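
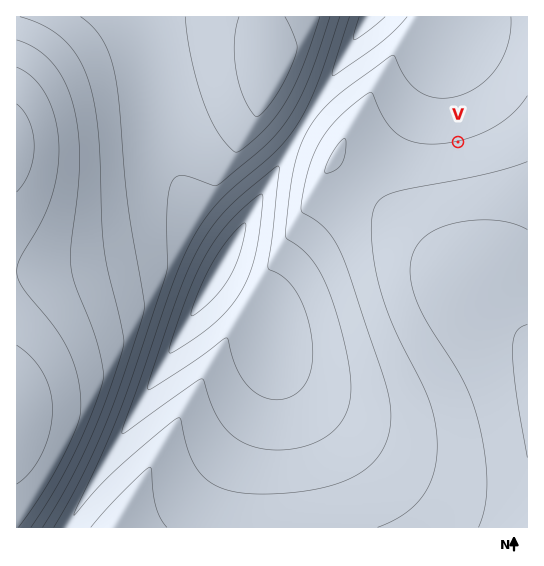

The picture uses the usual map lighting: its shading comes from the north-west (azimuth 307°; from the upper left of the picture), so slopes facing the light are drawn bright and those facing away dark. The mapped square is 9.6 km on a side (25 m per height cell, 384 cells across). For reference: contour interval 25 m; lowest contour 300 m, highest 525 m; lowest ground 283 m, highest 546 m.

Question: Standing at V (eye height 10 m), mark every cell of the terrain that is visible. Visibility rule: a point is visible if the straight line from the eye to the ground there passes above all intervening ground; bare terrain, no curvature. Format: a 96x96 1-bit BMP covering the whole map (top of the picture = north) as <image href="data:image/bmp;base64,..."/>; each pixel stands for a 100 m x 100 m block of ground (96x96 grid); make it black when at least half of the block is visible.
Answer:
<image width="96" height="96" href="data:image/bmp;base64,Qk2+BAAAAAAAAD4AAAAoAAAAYAAAAGAAAAABAAEAAAAAAIAEAAATCwAAEwsAAAIAAAAAAAAA////AAAAAAAAAAAAAAAAAAAAAAAAAAAAAAAAAAAAAAAAAAAAAAAAAAAAAAAAAAAAAAAAAAAAAAAAAAAAAAAAAAAAAAAAAAAAAAAAAAAAAAAAAAAAAAAAAAAAAAAAAAAAAAAAAAAAAAAIAAAAAAAAAAAAAAAMAAAAAAAAAAAAAAAOAAAAAAAAAAAAAAAeAAAAAAAAAAAAAAAfAAAAAAAAAAAAAAAfgAAAAAAAAAAAAAA/gAAAAAAAAAAAAAA/wAAAAAAAAAAAAAA/4AAAAAAAAAAAAAB/4AAAAAAAAAAAAAB/8AAAAAAAAAAAAAD/8AAAAAAAAAAAAAD/+AAAAAAAAAAAAAD//AAAAAAAAAAAAAD//AAAAAAAAAAAAAD//gAAAAAAAAAAAAD//gAAAAAAAAAAAAD//gAAAAAAAAAAAAD//wAAAAAAAAAAAAD//wAAAAAAAAAAAAD//4AAAAAAAAAAAAD//4AAAAAAAAAAAAD//4AAAAAAAAAAAAD//4AAAAAAAAAAAAD//8AAAAAAAAAAAAD//8AAAAAAAAAAAAD//8AAAAAAAAAAAAD//8AAAAAAAAAAAAD//8AAAAAAAAAAAAD//8AAAAAAAAAAAAD//8AAAAAAAAAAAAD//8AAAAAAAAAAAAD//8AAAAAAAAAAAAD//8AAAAAAAAAAAAD//8AAAAAAAAAAAAD//8AAAAAAAAAAAAD//8AAAAAAAAAAAAD//8AAAAAAAAAAAAD//8AAAAAAAAAAAAD//8AAAAAAAAAAAAD//8AAAAAAAAAAAAD//4AAAAAAAAAAAAD//4AAAAAAAAAAAAD//4AAAAAAAAAAAAD//4AAAAAAAAAAAAD//4AAAAAAAAAAAAD//wAAAAAAAAAAAAD//wAAAAAAAAAAAAD//wAAAAAAAAAAAAD//gAAAAAAAAAB/AD//gAAAAAAAAAD/wD//gAAAAAAAAAP/4D//AAAAAAAAAAf/8D//AAAAAAAAAA//+D//AAAAAAAAAB///D//AAAAAAAAAH///D//AAAAAAAAAf///j//AAAAAAAAD////z//AAAAAAAA////////AAAAAAAD////////AAAAAAAH////////AAAAAAAD////////AAAAAAAD////////AAAAAAAB////////AAAAAAAB////////AAAAAAAA////////AAAAAgAA///////+AAAAAwAAf//////+AAAAAcAAf//////8AAAAAeAAP//////4AAAAAPAAH//////wAAAAAPgAH//////gAAAAAHwAD//////AAAAAAHwAD/////+AAAAAAD4AB/////4AAAAAAD8AB/////gAAAAAAB+AA////8AAAAAAAB+AAf///8AAAAAAAA/AAf///8AAAAAAAA/gAP///8AAAAAAAA/gAP///8AAAAAAAA/wAH///8AAAAAAAA/4AD///8AAAAAAAA/4AD///8AAAAAAAA/8AB///8AAAAAAAA/8AB///8AAAAAAAA/+AA///8AAAAAAAA/+AAf//8="/>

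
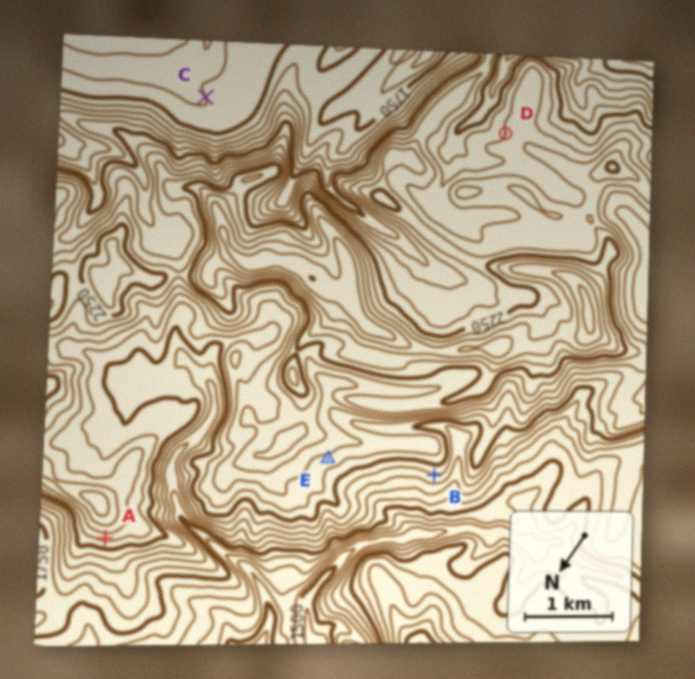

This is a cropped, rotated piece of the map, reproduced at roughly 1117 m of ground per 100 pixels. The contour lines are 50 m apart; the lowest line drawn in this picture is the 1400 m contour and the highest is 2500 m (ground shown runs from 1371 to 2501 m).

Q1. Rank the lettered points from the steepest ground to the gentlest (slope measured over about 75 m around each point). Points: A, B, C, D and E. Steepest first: A B E D C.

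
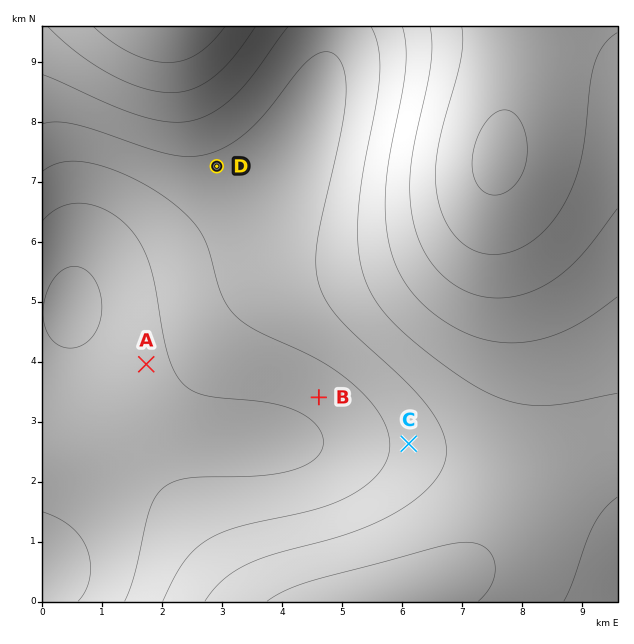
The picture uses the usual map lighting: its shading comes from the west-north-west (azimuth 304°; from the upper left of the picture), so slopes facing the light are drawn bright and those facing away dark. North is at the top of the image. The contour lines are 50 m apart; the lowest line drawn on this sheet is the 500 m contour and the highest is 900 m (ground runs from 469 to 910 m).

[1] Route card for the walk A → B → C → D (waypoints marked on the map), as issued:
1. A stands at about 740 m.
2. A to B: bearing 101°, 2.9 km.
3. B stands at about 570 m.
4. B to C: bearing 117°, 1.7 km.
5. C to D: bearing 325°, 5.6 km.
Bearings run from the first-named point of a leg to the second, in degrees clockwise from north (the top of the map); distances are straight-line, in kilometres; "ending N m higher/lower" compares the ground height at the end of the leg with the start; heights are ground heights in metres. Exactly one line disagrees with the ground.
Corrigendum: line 1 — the height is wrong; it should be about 540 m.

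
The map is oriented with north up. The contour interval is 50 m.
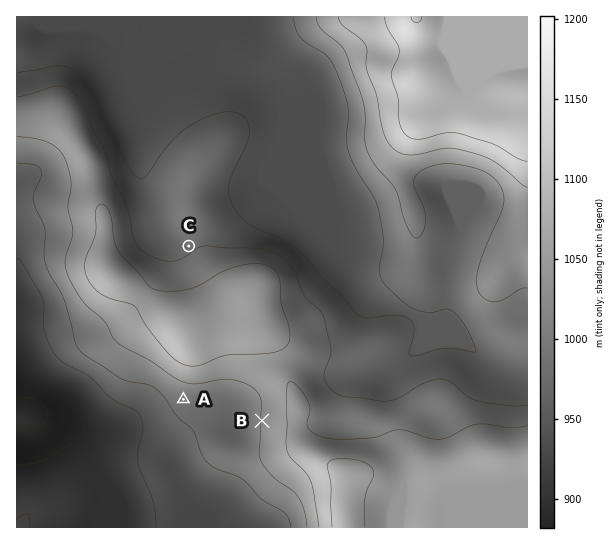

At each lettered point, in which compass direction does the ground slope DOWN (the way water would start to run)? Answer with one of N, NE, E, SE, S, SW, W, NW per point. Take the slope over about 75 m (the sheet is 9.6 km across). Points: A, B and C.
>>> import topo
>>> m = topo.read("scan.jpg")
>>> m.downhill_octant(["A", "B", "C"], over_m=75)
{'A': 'SW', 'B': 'W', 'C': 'NW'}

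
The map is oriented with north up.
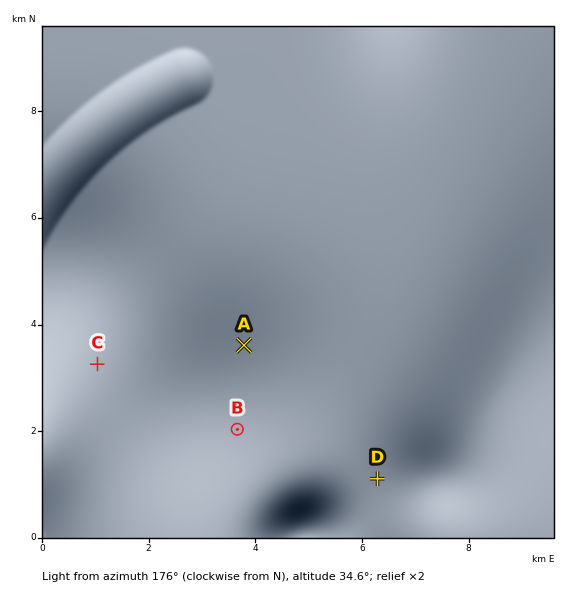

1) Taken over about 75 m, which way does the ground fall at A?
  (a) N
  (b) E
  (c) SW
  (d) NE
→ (d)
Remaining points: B SE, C SW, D W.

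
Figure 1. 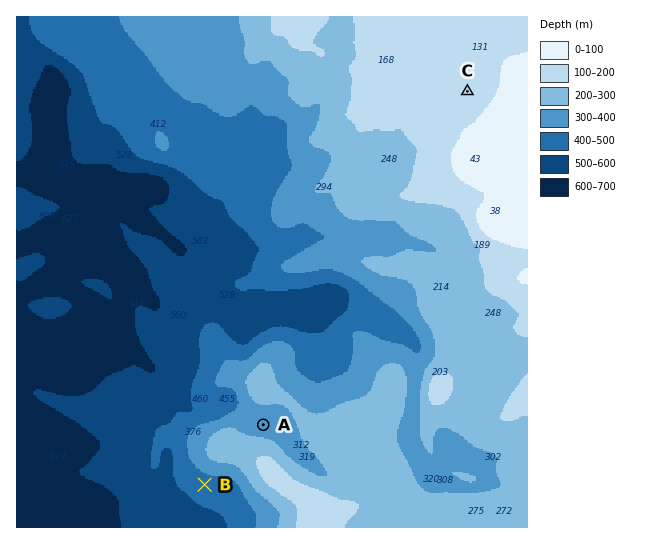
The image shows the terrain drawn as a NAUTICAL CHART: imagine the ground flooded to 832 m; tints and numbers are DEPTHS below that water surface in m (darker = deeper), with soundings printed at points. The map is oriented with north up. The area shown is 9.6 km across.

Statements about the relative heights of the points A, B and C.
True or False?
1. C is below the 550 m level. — False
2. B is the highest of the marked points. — False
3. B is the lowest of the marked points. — True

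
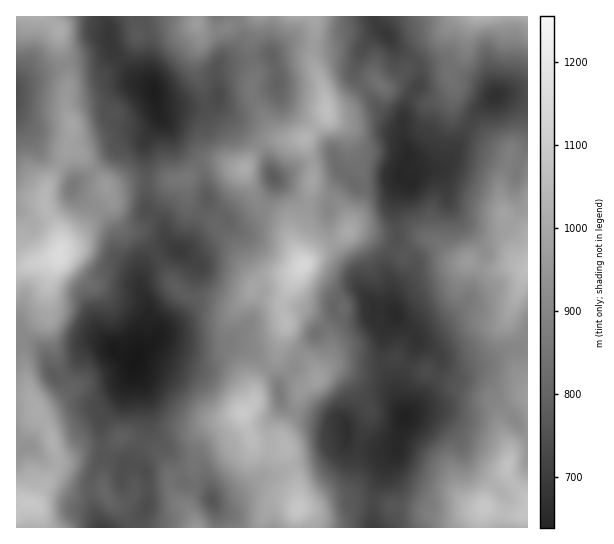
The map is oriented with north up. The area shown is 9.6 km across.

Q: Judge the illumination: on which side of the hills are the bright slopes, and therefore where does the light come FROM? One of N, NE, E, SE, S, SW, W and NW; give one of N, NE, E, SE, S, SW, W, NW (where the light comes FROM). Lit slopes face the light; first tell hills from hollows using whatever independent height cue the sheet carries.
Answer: W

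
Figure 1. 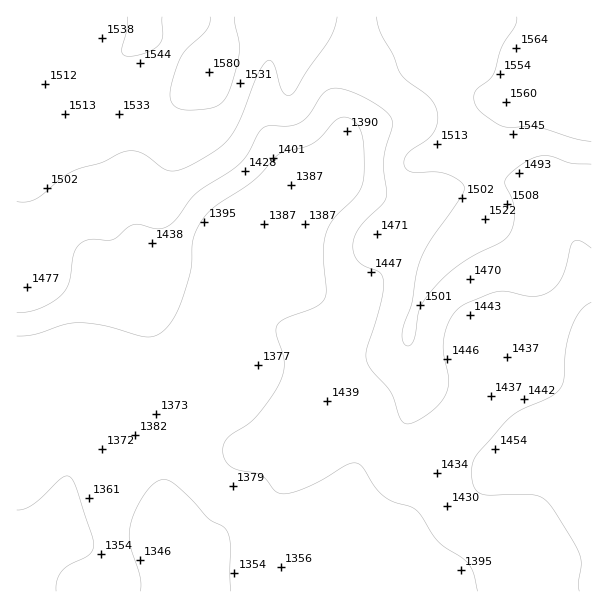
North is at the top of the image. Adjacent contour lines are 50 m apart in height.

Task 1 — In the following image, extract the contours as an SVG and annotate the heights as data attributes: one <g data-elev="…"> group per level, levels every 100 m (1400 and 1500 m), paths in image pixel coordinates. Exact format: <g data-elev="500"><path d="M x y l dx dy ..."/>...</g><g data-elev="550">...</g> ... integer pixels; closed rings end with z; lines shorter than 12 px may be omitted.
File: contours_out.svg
<g data-elev="1400"><path d="M17 336l18-2 28-9 15-2 27 3 39 11 9-1 7-3 11-11 9-17 11-35 3-33 5-12 8-12 11-9 36-24 25-26 33-10 8-6 13-16 6-4 6-1 6 2 7 7 4 11 2 18 0 24-6 15-24 24-8 15-3 19 3 36-1 9-2 5-6 4-31 12-8 6-2 9 8 29 0 9-3 9-9 16-17 22-29 22-3 7 0 9 3 6 5 5 6 3 24 5 14 16 7 3 11-2 16-6 39-22 6-1 5 1 4 4 10 17 8 9 11 7 18 5 6 4 6 6 16 26 29 20 6 10 5 19"/></g><g data-elev="1500"><path d="M17 202l9 0 9-2 36-28 31-10 23-10 9-1 7 2 21 15 8 3 12-2 17-8 21-14 11-12 10-18 17-44 9-12 3-1 4 5 6 21 4 7 4 3 5-3 14-22 22-32 5-10 3-12"/><path d="M377 17l3 15 13 22 8 20 7 7 22 17 5 7 2 8 0 10-3 9-7 8-19 13-4 8 1 6 3 4 5 1 22 0 12 2 12 6 5 8-3 9-30 43-11 20-4 16-4 27-10 27 0 9 3 6 5 1 3-4 7-34 5-9 13-15 23-20 15-10 25-12 9-9 4-11 0-13-2-11-7-15 1-4 3-5 18-13 15-5 10 1 20 6 19 1"/></g>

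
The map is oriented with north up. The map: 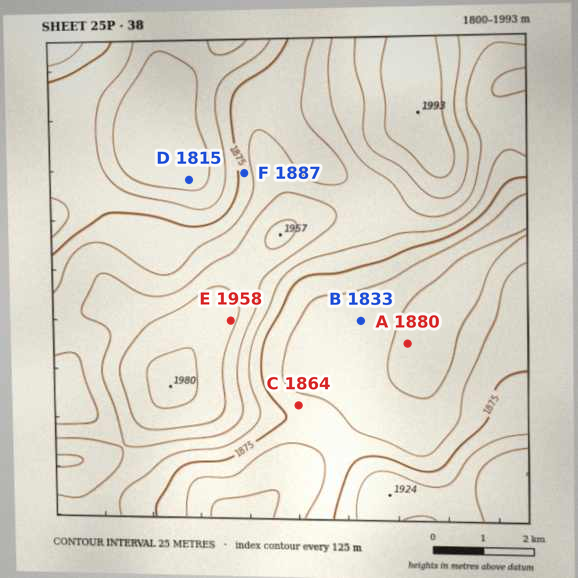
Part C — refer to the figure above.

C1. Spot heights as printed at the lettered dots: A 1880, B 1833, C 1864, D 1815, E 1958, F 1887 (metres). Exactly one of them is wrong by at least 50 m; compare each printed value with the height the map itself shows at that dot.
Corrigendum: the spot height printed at A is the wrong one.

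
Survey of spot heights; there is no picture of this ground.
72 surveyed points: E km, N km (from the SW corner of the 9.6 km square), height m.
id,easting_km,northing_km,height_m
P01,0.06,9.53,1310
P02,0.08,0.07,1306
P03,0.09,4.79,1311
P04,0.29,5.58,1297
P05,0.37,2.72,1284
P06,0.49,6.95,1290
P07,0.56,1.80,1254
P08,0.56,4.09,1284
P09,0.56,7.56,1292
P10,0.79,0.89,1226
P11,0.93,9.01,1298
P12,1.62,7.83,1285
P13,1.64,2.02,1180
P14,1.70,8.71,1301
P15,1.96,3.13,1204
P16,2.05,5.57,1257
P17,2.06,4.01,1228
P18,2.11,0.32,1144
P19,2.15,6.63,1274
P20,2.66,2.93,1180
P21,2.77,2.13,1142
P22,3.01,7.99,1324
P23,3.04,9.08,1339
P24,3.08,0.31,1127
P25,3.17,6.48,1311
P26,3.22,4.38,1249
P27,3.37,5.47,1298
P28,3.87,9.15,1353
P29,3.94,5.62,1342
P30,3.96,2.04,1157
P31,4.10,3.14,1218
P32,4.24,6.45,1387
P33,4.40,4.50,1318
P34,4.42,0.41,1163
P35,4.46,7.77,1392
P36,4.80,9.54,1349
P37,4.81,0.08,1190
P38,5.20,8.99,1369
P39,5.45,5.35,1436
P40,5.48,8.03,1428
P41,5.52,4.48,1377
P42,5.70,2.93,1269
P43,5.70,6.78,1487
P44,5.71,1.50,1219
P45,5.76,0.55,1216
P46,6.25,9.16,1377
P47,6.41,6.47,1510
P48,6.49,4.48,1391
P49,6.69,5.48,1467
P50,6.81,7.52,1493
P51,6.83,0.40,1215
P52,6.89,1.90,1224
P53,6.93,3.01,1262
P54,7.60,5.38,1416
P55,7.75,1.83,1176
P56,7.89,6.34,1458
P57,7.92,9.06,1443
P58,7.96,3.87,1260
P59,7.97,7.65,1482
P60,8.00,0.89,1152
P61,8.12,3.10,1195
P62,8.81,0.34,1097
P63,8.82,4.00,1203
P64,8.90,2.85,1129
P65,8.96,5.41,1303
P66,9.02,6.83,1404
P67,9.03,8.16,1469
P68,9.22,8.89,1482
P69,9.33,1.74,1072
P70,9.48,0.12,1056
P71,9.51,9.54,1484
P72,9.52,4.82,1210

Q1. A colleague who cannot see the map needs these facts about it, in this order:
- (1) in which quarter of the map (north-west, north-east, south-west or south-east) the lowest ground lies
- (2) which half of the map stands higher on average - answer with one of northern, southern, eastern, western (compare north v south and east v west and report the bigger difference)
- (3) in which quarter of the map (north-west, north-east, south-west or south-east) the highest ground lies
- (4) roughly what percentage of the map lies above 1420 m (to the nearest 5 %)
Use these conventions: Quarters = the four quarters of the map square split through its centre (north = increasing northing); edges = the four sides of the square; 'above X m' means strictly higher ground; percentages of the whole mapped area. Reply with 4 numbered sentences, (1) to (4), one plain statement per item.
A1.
(1) The lowest ground is in the south-east quarter.
(2) On average the northern half of the map is the higher ground.
(3) The highest point lies in the north-east quarter of the map.
(4) Ground above 1420 m makes up about 15 % of the sheet.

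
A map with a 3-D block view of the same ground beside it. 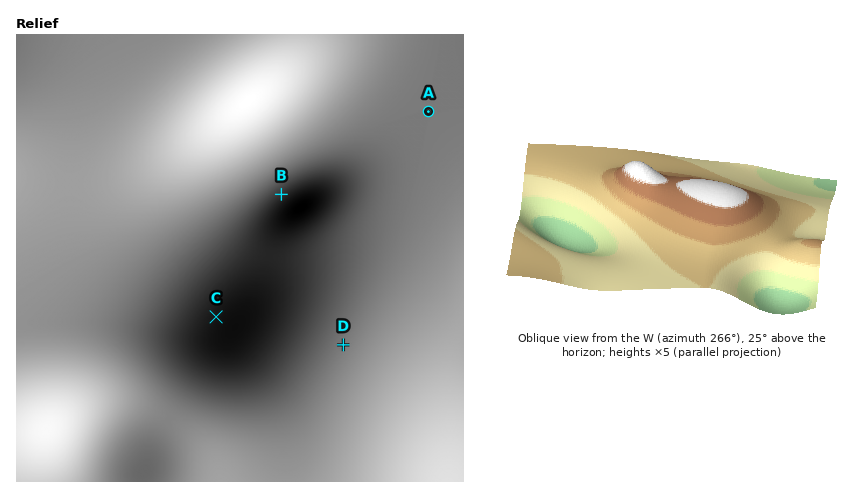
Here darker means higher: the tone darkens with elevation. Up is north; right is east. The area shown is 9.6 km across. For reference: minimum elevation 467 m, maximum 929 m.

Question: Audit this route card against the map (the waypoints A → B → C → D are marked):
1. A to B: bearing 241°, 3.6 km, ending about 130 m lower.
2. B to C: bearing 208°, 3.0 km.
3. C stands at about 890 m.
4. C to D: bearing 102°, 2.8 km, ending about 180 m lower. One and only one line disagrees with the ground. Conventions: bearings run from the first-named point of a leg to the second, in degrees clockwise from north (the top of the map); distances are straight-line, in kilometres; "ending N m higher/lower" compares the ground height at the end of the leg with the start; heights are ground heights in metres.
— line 1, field sense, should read higher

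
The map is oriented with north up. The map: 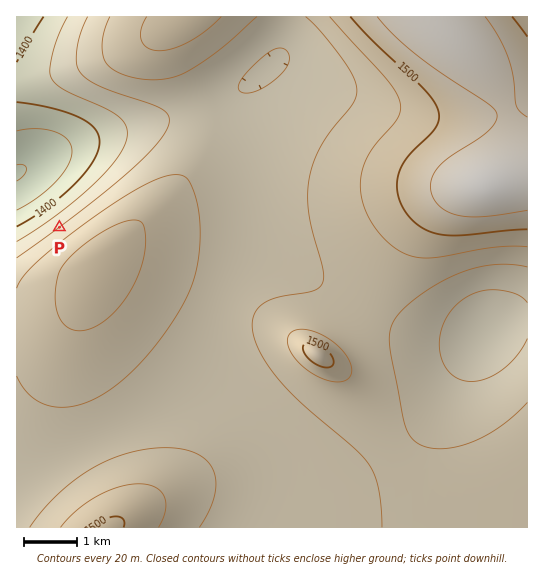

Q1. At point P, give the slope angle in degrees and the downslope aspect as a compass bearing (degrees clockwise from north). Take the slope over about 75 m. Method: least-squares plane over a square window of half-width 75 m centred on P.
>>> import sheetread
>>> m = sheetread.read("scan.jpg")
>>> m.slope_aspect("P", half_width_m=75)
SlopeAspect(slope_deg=5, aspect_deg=323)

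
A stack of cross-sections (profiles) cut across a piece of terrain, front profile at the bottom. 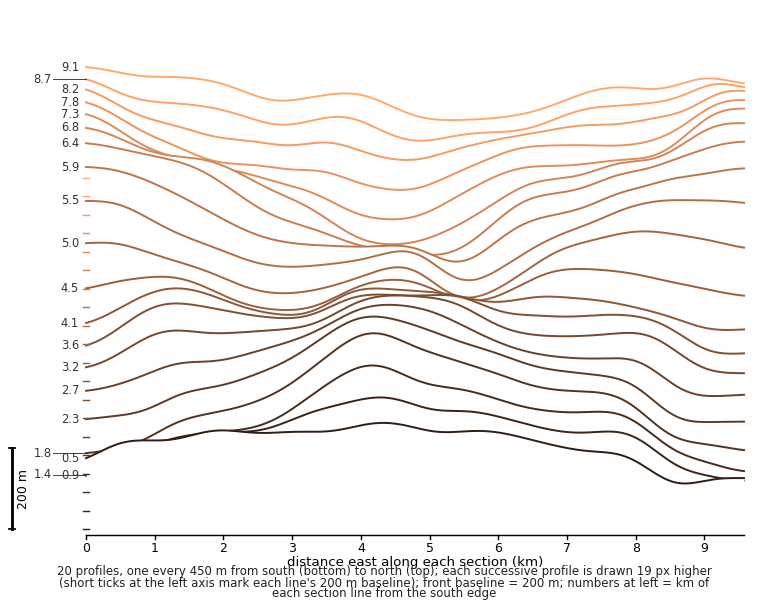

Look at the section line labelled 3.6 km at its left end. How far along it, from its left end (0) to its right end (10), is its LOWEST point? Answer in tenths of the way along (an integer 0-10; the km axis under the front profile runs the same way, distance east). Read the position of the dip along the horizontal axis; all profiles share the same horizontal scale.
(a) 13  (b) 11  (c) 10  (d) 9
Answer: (c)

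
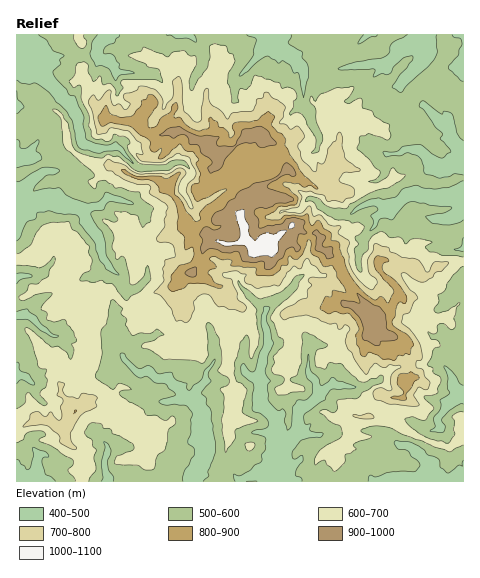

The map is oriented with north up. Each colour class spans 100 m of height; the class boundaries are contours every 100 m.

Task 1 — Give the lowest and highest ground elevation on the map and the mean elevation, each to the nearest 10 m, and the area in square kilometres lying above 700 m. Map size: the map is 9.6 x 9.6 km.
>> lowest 430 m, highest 1050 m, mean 630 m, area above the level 21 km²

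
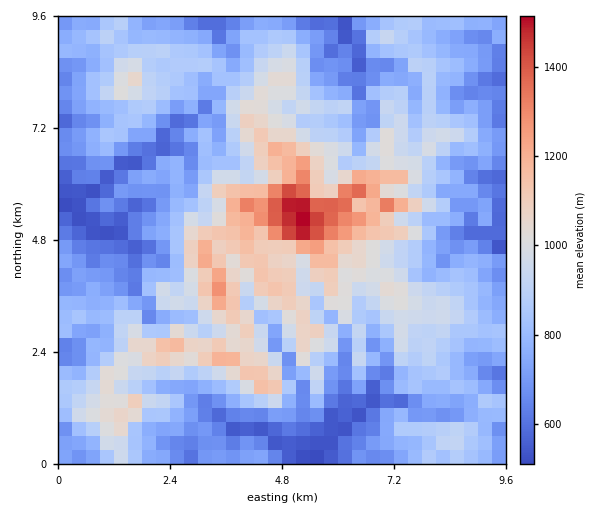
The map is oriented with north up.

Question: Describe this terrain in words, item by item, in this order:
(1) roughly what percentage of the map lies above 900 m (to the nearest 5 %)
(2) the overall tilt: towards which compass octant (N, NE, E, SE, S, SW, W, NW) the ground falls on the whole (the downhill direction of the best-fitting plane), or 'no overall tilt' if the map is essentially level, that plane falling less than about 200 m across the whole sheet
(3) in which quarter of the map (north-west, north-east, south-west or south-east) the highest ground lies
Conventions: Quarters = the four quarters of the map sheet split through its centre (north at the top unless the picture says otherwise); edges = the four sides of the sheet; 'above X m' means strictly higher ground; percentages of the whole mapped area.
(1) About 35 % of the map lies above 900 m.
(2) There is no overall tilt: the best-fitting plane is nearly level.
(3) The highest ground is in the north-east quarter.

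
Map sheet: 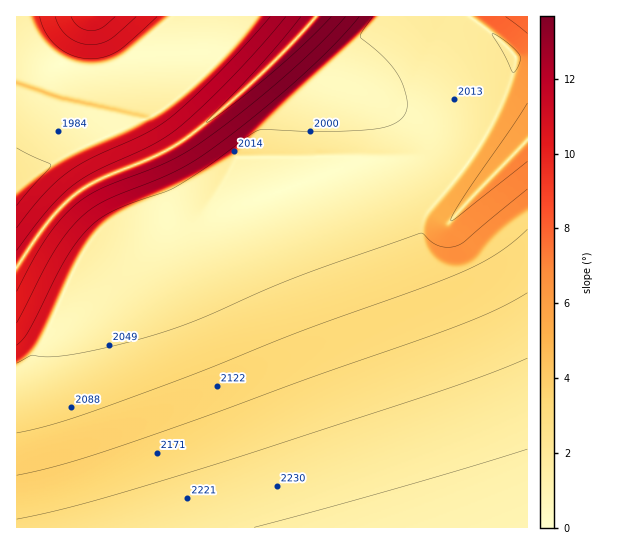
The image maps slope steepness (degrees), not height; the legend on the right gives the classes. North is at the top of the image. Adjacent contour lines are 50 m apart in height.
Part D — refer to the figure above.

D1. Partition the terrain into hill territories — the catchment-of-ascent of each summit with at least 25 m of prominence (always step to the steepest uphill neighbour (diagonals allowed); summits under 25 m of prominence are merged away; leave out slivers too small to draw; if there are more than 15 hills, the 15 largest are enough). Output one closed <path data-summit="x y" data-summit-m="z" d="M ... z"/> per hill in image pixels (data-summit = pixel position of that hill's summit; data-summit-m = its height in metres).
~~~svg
<path data-summit="527 527" data-summit-m="2278" d="M289 47l-50 48-49 41-25 16-56 23-35 20-29 30-29 42 1 261 511-1 0-386-35 35-4 0-80-60-44-23-48-16z"/><path data-summit="17 191" data-summit-m="2025" d="M315 16l-298 0-1 250 29-41 29-30 35-20 56-23 25-16 65-56 44-43z"/><path data-summit="515 57" data-summit-m="2055" d="M527 16l-210 0-28 31 28 30 48 16 34 18 22 13 50 40 18 12 4 0 35-37z"/>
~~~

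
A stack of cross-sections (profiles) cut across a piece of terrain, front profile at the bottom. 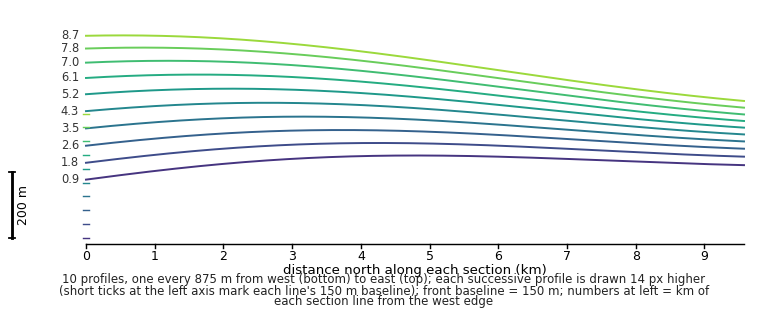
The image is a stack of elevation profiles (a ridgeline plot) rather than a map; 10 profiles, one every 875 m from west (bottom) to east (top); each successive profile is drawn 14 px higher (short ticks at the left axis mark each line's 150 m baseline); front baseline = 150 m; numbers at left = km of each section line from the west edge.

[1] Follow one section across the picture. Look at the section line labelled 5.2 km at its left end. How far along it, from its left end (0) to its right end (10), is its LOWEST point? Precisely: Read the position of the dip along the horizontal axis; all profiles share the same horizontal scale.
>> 10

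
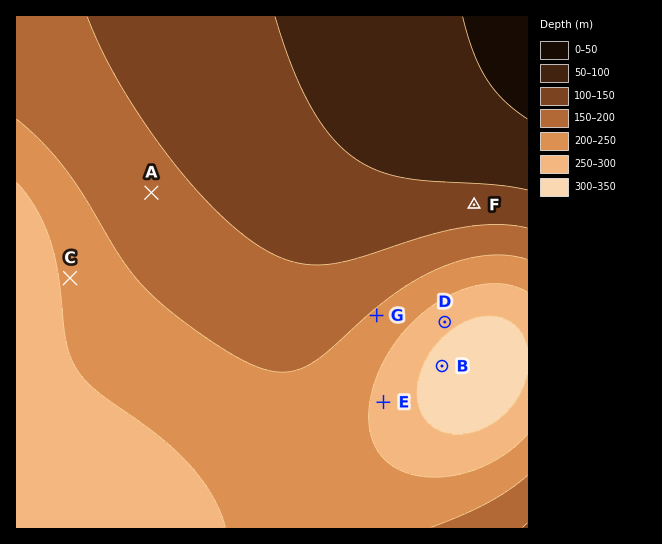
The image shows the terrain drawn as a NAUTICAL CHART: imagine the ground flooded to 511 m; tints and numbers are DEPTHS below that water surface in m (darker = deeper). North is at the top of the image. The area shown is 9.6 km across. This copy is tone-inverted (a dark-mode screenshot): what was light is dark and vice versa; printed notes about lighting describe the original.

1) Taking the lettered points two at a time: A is higher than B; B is lower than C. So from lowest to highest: B C A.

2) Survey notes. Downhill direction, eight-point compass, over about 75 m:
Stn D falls SE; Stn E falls E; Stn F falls S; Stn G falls SE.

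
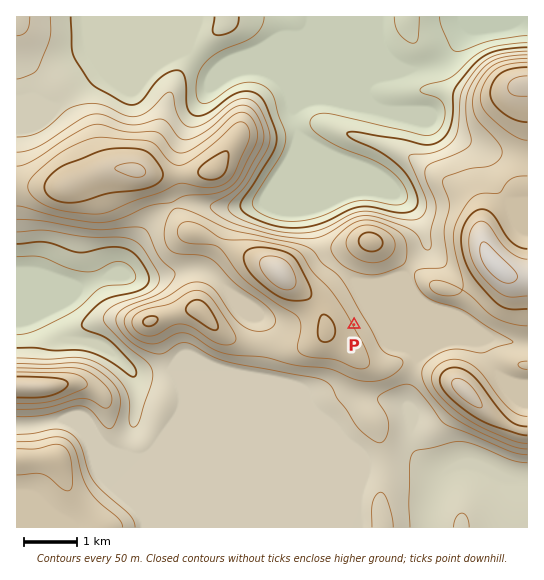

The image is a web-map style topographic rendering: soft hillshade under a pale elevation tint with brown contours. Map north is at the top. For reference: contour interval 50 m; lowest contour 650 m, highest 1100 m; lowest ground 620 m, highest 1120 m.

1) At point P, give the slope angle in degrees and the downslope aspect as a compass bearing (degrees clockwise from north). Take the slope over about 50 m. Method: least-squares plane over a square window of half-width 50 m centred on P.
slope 11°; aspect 62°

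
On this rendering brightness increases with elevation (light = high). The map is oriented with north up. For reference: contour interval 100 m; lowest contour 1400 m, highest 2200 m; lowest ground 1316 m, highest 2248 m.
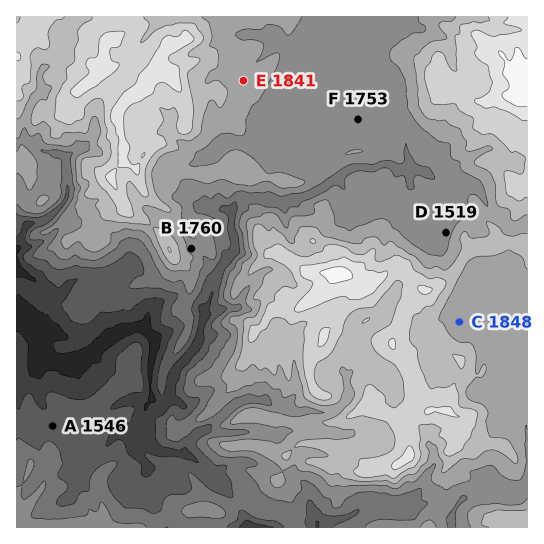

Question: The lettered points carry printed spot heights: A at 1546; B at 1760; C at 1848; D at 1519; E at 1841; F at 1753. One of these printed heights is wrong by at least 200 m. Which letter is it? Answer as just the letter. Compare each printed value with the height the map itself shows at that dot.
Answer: D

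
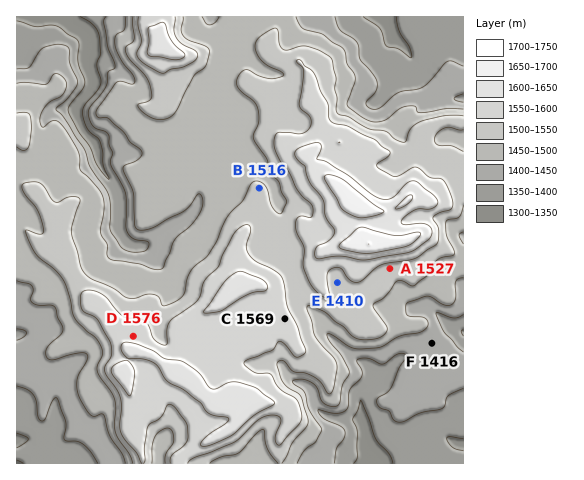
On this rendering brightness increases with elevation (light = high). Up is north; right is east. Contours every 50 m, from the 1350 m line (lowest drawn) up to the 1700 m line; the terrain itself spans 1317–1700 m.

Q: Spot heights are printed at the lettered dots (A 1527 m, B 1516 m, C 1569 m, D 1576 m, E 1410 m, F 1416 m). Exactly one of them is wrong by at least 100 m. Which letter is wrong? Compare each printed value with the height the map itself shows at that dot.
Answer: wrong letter E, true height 1535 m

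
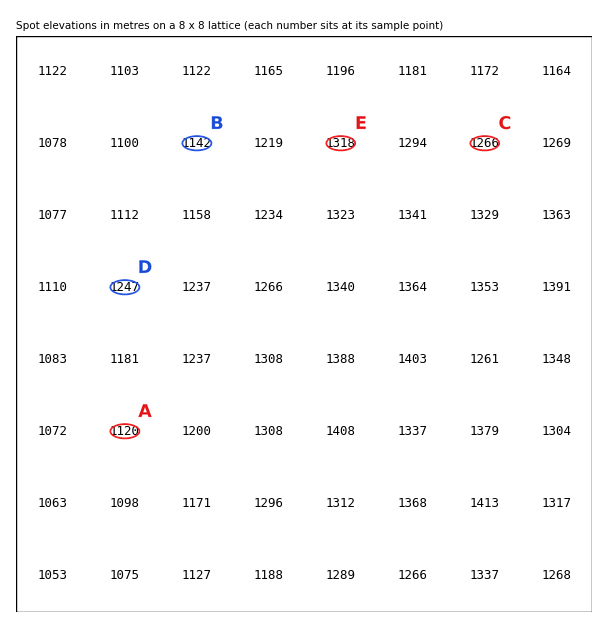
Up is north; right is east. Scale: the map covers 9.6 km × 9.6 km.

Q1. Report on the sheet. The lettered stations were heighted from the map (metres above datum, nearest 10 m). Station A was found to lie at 1120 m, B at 1140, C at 1270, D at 1250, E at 1320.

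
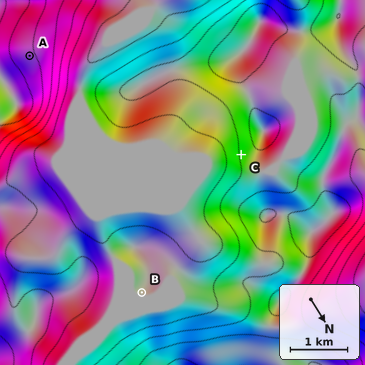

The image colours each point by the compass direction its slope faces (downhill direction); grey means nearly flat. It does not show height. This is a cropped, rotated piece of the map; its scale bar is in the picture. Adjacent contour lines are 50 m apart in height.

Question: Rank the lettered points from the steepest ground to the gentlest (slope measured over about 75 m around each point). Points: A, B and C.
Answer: C A B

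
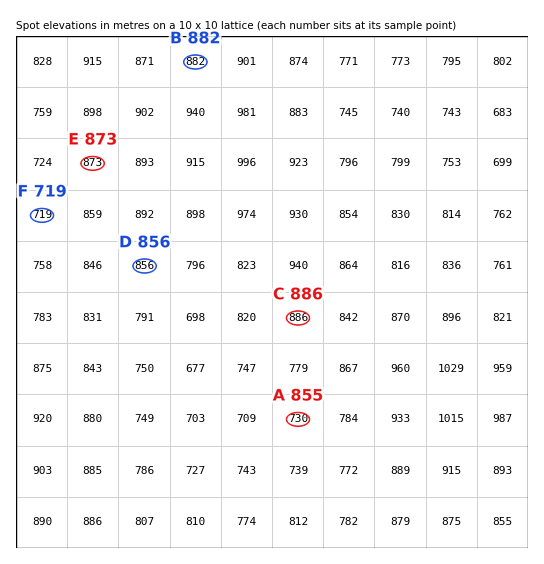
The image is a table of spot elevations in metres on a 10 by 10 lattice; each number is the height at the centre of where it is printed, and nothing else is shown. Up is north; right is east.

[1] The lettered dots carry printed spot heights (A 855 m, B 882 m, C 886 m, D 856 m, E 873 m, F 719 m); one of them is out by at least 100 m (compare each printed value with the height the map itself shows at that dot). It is A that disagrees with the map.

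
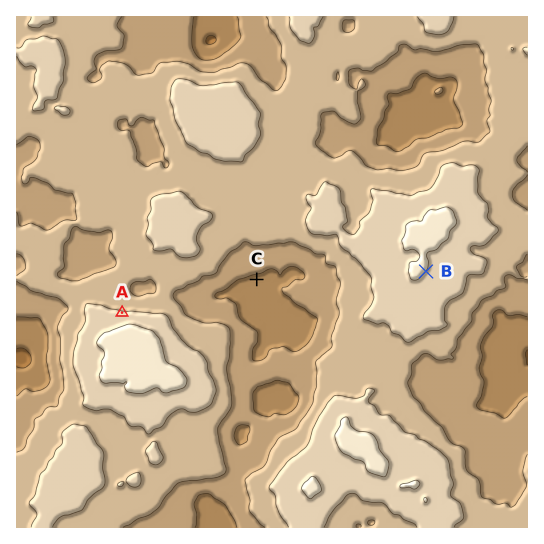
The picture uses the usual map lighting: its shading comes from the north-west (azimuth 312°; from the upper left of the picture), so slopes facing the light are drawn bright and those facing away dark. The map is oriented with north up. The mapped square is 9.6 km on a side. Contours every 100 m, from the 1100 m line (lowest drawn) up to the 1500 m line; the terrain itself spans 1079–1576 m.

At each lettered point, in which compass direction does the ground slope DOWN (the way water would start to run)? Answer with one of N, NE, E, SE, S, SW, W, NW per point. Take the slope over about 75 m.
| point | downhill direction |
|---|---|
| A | N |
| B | SE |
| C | S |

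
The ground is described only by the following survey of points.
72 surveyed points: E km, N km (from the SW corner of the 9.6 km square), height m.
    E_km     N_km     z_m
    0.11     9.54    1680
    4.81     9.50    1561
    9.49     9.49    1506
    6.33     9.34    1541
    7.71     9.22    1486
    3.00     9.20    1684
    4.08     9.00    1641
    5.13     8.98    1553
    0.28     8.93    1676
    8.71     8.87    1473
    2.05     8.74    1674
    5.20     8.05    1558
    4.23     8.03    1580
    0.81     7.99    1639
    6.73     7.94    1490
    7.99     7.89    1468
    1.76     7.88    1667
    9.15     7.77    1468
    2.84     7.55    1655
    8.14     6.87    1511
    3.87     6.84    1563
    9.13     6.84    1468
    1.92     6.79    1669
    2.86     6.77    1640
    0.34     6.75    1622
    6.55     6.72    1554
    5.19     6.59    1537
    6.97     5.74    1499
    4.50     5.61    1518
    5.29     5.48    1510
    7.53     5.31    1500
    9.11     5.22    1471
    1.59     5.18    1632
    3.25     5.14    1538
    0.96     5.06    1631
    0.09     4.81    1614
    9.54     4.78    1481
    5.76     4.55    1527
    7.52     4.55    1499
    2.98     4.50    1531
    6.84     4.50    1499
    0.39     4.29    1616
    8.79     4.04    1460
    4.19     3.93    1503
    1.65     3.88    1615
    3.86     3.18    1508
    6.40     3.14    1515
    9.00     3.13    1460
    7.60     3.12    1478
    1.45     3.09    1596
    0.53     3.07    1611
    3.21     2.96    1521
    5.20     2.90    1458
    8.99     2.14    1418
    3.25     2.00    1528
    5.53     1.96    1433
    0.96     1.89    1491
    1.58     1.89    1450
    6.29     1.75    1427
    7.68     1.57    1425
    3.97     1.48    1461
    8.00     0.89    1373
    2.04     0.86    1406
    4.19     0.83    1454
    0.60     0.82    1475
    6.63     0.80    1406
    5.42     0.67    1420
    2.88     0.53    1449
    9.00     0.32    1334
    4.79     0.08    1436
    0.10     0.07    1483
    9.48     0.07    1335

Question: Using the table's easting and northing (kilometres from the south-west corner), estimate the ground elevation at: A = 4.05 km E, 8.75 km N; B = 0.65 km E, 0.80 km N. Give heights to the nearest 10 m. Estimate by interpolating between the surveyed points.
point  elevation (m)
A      1620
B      1470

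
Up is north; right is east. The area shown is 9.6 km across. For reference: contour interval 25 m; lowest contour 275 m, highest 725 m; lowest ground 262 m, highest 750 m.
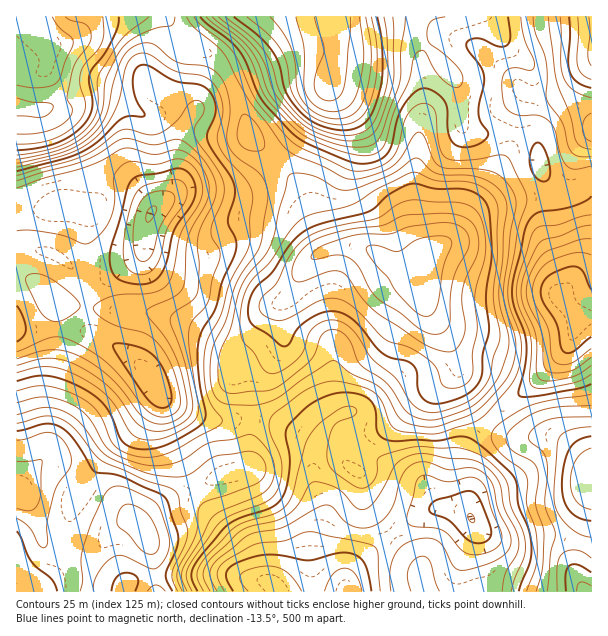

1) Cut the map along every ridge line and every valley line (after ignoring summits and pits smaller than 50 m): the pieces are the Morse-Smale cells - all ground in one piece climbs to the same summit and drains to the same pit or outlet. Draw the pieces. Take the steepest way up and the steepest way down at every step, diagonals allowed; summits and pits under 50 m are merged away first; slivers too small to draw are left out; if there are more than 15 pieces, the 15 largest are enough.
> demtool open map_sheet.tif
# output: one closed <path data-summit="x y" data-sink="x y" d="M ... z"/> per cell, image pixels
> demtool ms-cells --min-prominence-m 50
<path data-summit="422 285" data-sink="150 213" d="M228 78l-6 1-10 7-12 13-4 12-9 12-7 17-4 45-6 10-17 15-5-10-13-13-10-6-12-3-63 9-34 19 0 121 2 3 59 0 13 2 39 23 17 17 12 21 9 9 31 14 20 5 34-4 0-42 8-8 9-5 11-11 3-6-3-39 10-12 16-30 6-6 13-7-12-29-9-30-9-12-45-43-14-44z"/><path data-summit="422 285" data-sink="336 17" d="M336 24l-4 6-11 8-31 8-32 18-30 13 8 16 14 44 51 51 24 61 20-3 20 1 10 5 12 8 30 10 4 3 1 7 0-11 5-12 31-26 12-22 28-36 18-38-3-2-34 1-11-2-6-7 0-26-6-19-20-24-14-13-18-7-24 0-29 4-9-3-4-4z"/><path data-summit="422 285" data-sink="347 591" d="M357 246l-12 0-19 4-14 8-11 12-11 24-10 12 3 39-3 6-11 11-9 5-8 8 0 42 29 7 27 14 8 8-3 15 0 18 11 28 0 14-6 18 0 18 6 12 12 9 11 14 78 0-7-28-51-60-6-28-17-14-1-15 3-6 10-7 19-2 17-8 28-27 26-15 11-11 0-9-11-26-16-22-6-12-3-14 0-15-10-7-24-6-12-8z"/><path data-summit="17 491" data-sink="150 213" d="M17 328l0 162 5-4 9-15 11-11 6 0 20 12 25 21 24 12 24 21 3-8 17-14 57-28 30-8 3-50-23 3-19-1-38-16-13-11-12-21-17-17-39-23-13-2z"/><path data-summit="35 26" data-sink="150 213" d="M164 16l-133 1 3 9 14 19 1 12-3 15 15 29 1 13-6 7-11 5-29 0 1 79 33-18 52-9 18 2 11 4 17 16 5 10 17-15 8-16 0-32 3-12 23-40 24-20-8-12-11-9-23-10z"/><path data-summit="422 285" data-sink="557 296" d="M519 134l-5 3-2 7-14 29-16 22-8 9-16 27-31 26-6 24 3 21 27 43 7 21 2 15 15 26 13 15 60-53 20-22 9-21 0-6-19-23 13-16 1-21-4-17-8-15-4-28-15-30-5-24-6-7z"/><path data-summit="17 491" data-sink="347 591" d="M257 418l-5 1-4 50-30 7-36 17-21 11-17 14-2 9 9 19 5 46 190-1-3-6-19-16-6-12 0-18 6-18 0-14-11-28 0-18 3-12-2-6-33-19z"/><path data-summit="422 285" data-sink="471 518" d="M458 366l-1 5-11 11-26 15-28 27-17 8-19 2-6 4-7 9 1 15 17 14 6 28 51 60 8 28 47 0 15-10-7-21-3-30-10-22 1-27-3-14 3-21 18-24 0-3-21-27-6-12z"/><path data-summit="591 54" data-sink="336 17" d="M591 16l-255 0 0 7 2 10 4 4 9 3 29-4 24 0 18 7 14 13 20 24 6 19 0 26 6 7 11 2 36 0 3-21 6-17 0-5 13 5 20-2 9-4 26-25z"/><path data-summit="17 491" data-sink="336 17" d="M48 460l-6 0-11 11-9 15-6 5 0 100 139 1-3-38-2-12-8-15-25-22-24-12-25-21z"/><path data-summit="590 482" data-sink="471 518" d="M488 422l-16 19-6 18 3 23-1 27 7 16 11 10 14 5 55-4 29 8 8-40 0-31-4-11-18-17-13-7-45 0-14-6z"/><path data-summit="591 54" data-sink="557 296" d="M591 66l-25 24-9 4-20 2-12-4-7 21-2 18 0 3 14 5 6 7 5 24 15 30 4 28 8 15 4 17-1 21-13 16 14 17 6 10 9-6 5-1z"/><path data-summit="590 482" data-sink="557 296" d="M591 318l-4 0-10 6-9 23-20 22-60 53 10 10 14 6 45 0 13 7 18 17 3 10z"/><path data-summit="35 26" data-sink="336 17" d="M335 16l-171 1 22 27 23 10 11 9 6 11 4 2 28-12 32-18 34-9 8-7 4-6z"/><path data-summit="587 591" data-sink="471 518" d="M477 528l4 33 8 22 18 0 29 9 48-1-7-15 0-15 7-17-29-8-55 4-14-5z"/>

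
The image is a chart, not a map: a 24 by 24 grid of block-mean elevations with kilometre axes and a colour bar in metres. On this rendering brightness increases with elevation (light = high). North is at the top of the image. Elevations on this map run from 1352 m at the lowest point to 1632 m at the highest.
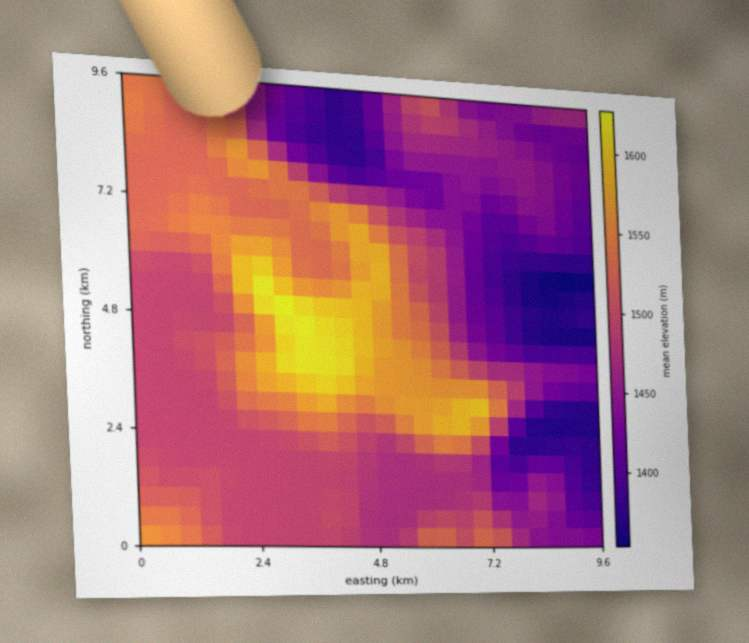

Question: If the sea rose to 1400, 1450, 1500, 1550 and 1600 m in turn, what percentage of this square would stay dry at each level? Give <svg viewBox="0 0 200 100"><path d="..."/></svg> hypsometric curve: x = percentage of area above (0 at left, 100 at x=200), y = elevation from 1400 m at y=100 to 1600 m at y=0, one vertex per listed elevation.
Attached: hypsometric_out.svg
<svg viewBox="0 0 200 100"><path d="M175 100l-37-25-56-25-48-25-26-25"/></svg>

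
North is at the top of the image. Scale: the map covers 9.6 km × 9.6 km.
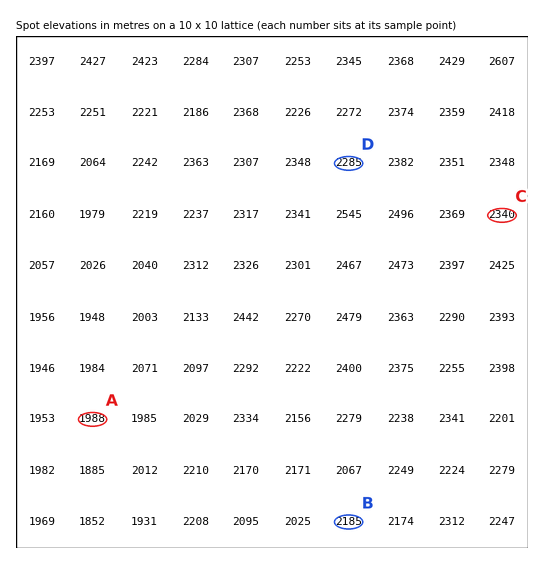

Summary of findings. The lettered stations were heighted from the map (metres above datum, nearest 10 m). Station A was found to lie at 1990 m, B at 2180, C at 2340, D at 2280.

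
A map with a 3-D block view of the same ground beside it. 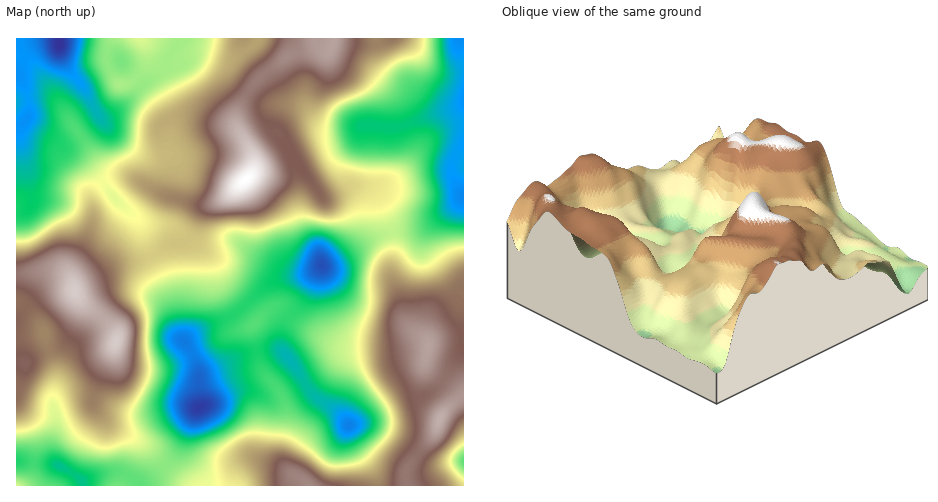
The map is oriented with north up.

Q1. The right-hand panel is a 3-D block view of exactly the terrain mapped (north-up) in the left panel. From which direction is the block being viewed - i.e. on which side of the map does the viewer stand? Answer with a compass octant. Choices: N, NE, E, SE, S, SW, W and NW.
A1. NE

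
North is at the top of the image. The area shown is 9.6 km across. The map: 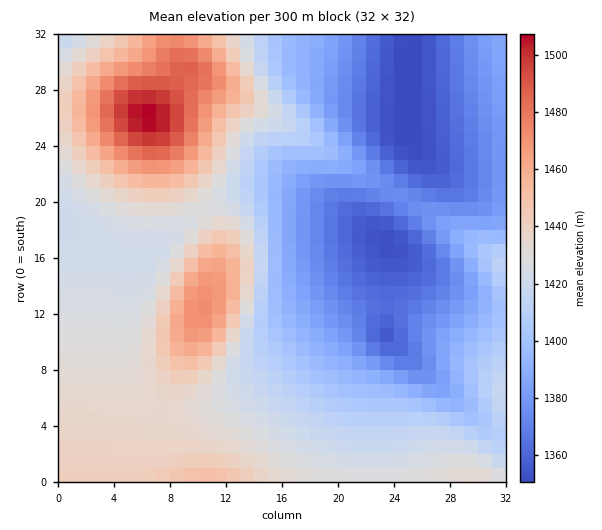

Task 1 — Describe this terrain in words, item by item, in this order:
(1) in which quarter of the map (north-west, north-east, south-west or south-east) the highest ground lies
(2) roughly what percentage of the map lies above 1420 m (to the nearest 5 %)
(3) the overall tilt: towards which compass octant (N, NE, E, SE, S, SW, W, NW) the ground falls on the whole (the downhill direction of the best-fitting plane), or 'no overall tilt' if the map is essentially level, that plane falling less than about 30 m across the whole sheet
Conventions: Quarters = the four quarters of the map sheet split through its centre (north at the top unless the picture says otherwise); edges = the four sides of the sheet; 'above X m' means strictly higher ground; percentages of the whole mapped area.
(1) The highest ground is in the north-west quarter.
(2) Roughly 50 % of the ground is higher than 1420 m.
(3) On the whole the ground falls towards the east.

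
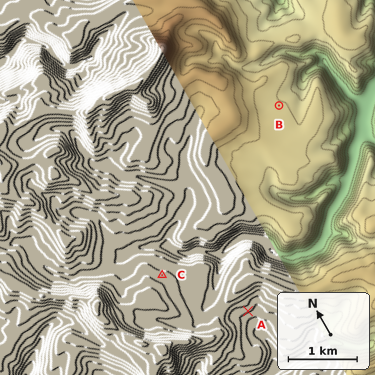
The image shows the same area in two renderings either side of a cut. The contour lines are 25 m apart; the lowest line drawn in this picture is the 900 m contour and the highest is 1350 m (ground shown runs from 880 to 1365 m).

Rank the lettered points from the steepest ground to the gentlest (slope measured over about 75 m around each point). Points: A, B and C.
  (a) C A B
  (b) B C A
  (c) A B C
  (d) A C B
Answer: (d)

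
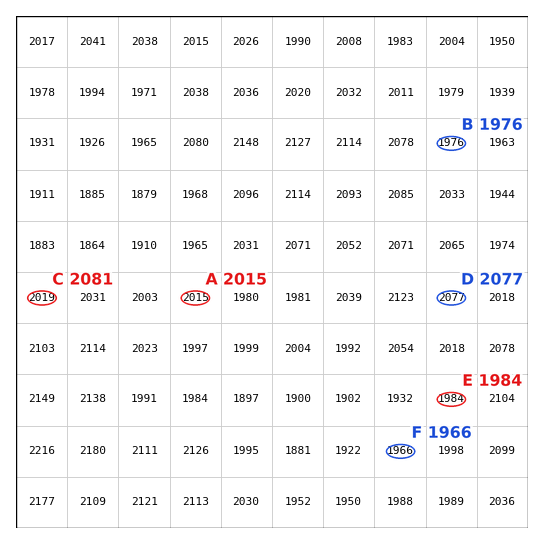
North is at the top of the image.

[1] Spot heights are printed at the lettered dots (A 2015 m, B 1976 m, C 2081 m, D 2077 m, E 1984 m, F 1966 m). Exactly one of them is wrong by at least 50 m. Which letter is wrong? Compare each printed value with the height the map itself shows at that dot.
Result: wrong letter C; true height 2019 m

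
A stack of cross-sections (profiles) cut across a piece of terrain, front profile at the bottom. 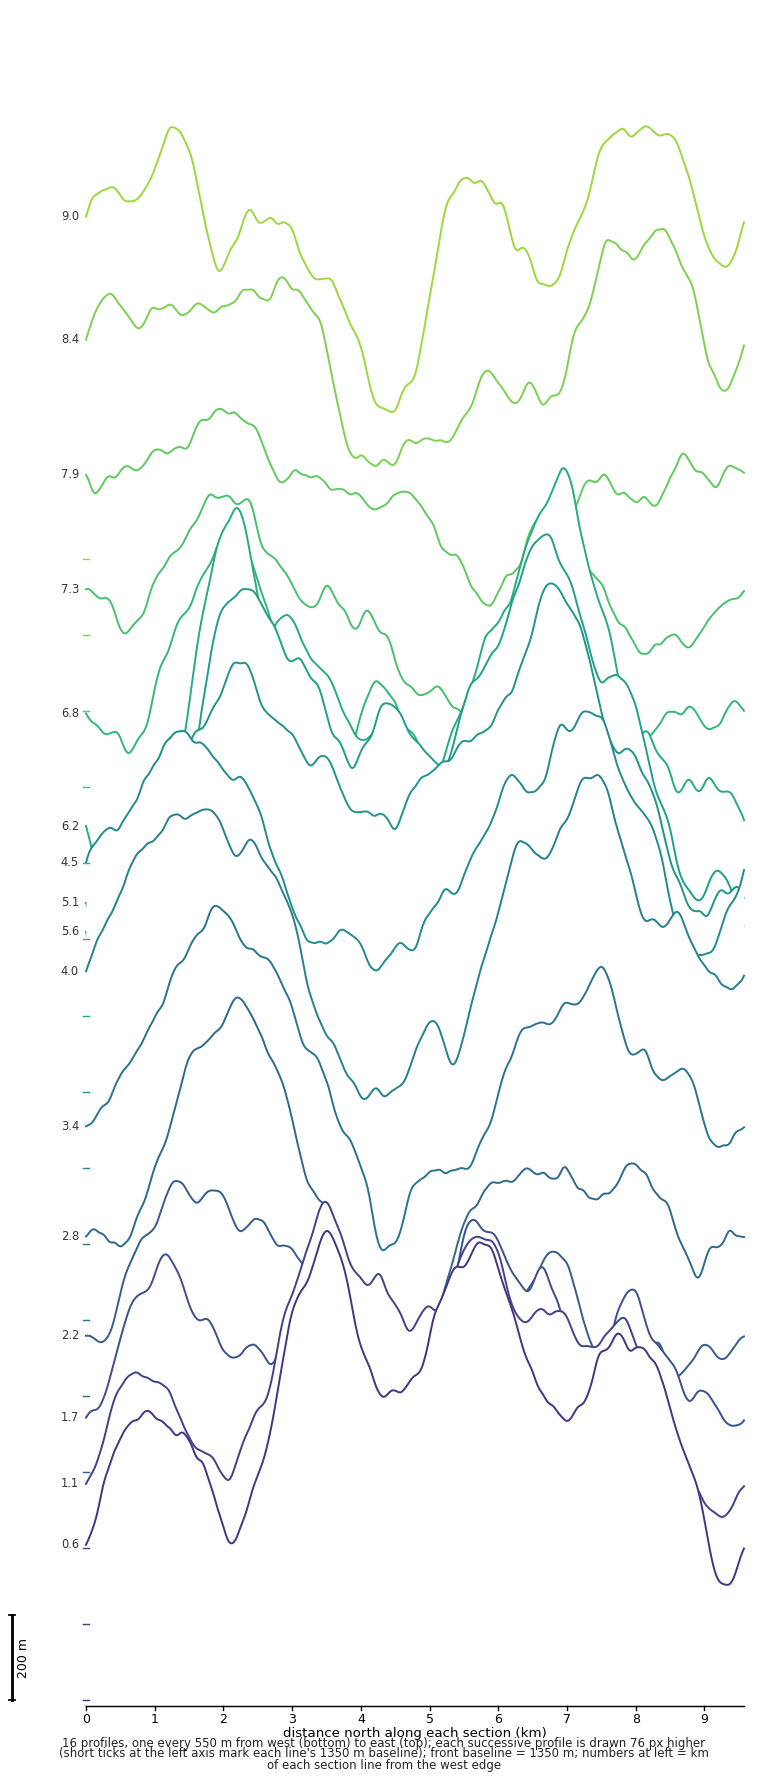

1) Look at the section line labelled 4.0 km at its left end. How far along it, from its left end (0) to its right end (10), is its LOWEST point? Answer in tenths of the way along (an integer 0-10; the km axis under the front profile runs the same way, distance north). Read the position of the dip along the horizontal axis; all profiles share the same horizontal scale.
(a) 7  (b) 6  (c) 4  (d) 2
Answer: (c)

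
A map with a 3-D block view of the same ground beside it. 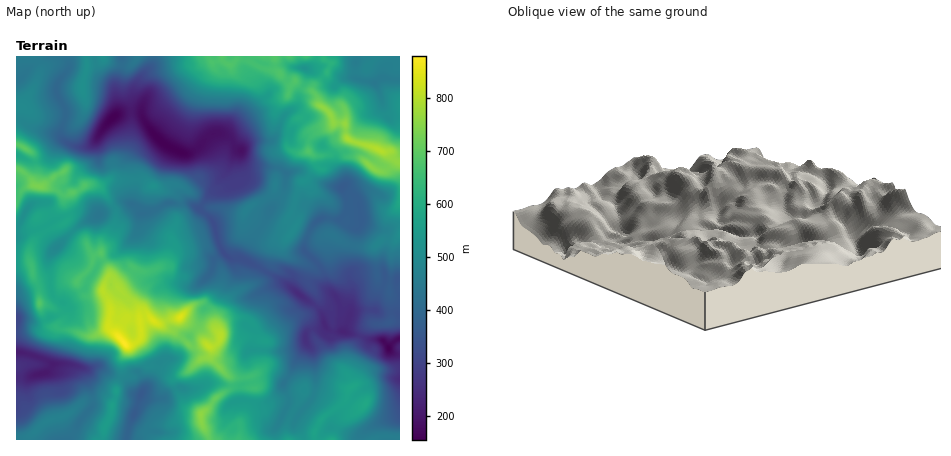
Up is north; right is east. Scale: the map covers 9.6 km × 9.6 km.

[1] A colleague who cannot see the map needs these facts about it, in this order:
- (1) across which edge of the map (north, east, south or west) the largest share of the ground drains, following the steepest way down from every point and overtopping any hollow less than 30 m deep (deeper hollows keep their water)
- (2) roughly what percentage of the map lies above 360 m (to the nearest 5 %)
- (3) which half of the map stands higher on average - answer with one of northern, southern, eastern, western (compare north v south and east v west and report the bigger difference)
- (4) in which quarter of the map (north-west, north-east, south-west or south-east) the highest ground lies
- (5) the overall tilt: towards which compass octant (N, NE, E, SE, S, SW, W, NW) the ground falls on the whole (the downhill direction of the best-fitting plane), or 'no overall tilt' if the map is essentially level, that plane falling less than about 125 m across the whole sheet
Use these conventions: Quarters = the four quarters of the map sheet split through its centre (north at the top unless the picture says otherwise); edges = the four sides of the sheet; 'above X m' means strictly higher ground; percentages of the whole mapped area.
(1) The largest share of the runoff leaves by the eastern edge.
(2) Roughly 80 % of the ground is higher than 360 m.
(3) Taken as a whole, the southern half is higher than the northern.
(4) The highest ground is in the south-west quarter.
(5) No overall tilt - high and low ground are spread across the sheet.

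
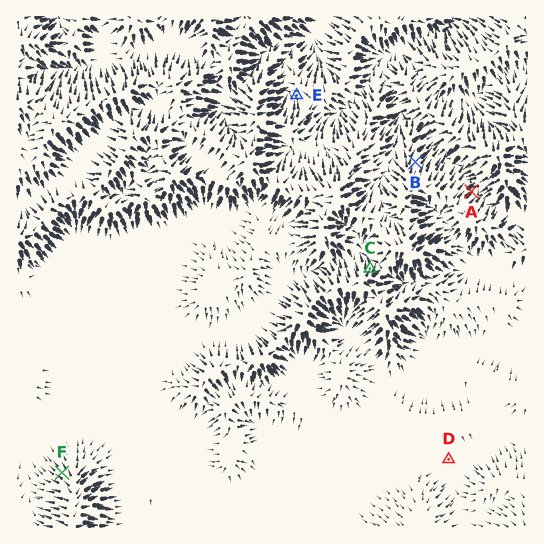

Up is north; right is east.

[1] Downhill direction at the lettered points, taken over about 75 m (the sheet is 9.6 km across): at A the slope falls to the NE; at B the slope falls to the NE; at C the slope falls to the N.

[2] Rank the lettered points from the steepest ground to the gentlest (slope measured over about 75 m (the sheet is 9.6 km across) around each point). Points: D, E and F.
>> F E D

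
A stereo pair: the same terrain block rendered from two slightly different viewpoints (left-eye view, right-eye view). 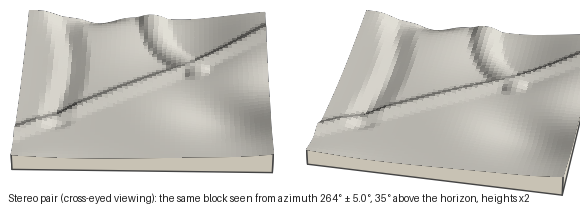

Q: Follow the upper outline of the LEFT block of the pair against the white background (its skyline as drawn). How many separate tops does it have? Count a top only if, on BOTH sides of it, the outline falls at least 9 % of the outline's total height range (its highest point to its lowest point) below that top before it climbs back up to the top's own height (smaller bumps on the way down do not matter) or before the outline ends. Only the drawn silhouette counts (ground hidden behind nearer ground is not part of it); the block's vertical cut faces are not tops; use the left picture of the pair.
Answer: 5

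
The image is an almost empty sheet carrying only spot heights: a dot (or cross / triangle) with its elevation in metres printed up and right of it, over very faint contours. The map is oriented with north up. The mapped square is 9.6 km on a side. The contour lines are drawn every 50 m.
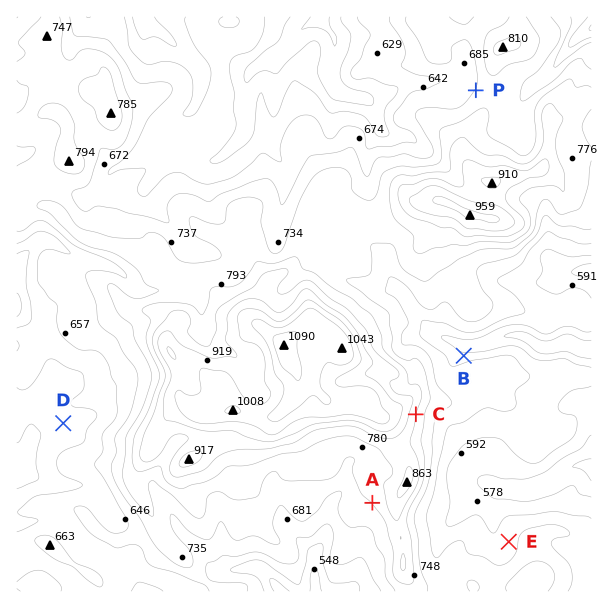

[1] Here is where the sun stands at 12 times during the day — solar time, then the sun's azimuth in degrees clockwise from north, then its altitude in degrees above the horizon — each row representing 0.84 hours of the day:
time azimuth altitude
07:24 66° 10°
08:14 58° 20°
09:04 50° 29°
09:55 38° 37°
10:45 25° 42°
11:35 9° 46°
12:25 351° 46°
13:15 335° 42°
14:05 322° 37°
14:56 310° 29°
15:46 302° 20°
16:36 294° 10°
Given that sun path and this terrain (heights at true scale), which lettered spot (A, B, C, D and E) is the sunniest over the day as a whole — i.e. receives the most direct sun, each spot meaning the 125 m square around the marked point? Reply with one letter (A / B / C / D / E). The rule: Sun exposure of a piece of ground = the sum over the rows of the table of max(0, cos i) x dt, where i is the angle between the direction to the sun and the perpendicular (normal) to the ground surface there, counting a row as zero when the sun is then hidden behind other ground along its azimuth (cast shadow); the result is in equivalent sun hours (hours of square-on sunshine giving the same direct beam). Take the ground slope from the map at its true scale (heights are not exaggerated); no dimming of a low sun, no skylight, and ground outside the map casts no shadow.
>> B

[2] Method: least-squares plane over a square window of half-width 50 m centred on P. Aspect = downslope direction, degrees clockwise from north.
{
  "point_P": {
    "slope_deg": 7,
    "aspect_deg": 299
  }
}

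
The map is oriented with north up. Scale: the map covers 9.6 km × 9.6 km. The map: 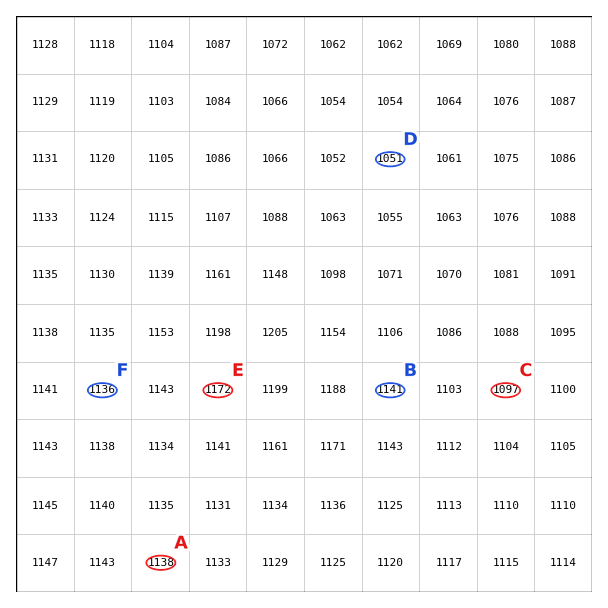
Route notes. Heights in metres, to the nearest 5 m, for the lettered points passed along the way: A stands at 1140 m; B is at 1140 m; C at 1095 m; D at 1050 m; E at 1170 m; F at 1135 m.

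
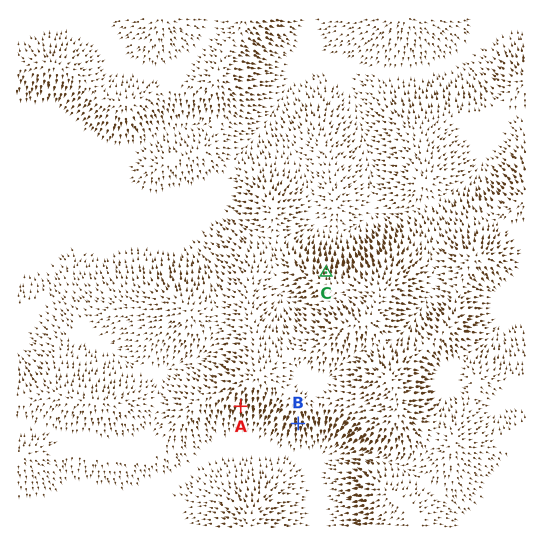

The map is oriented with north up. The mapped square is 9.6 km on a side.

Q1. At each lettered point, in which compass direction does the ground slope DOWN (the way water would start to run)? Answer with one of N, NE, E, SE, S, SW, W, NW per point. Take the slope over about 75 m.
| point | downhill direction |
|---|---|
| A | S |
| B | S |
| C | N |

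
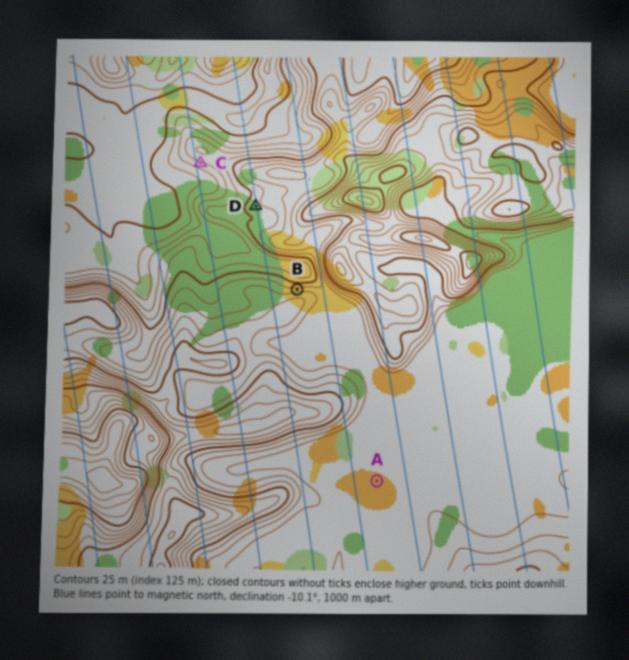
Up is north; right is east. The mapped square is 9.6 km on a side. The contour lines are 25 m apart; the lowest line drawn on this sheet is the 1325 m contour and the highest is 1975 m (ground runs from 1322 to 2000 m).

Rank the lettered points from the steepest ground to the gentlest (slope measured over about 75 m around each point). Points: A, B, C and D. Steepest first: B C D A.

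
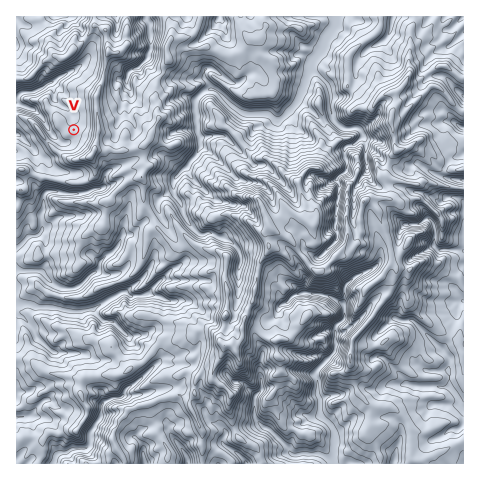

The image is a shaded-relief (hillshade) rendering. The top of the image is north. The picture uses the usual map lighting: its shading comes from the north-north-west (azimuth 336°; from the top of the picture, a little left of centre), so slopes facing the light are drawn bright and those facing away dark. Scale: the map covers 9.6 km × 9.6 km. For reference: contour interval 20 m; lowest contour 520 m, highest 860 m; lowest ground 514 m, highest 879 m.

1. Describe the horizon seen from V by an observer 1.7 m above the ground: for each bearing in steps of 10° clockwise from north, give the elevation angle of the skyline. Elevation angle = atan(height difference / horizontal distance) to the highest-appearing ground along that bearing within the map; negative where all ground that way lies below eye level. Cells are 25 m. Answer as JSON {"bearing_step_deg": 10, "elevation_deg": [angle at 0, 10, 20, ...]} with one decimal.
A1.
{"bearing_step_deg": 10, "elevation_deg": [1.5, 0.8, 1.5, 5.0, 6.6, 8.2, 9.3, 10.2, 10.6, 10.9, 10.8, 10.5, 11.0, 11.5, 11.1, 10.9, 9.4, 8.2, 7.1, 5.7, 4.0, 2.6, 2.2, 1.8, 1.3, 1.0, 1.5, 1.6, 0.6, 0.6, 0.5, -0.0, 0.1, 0.1, 0.7, 1.6]}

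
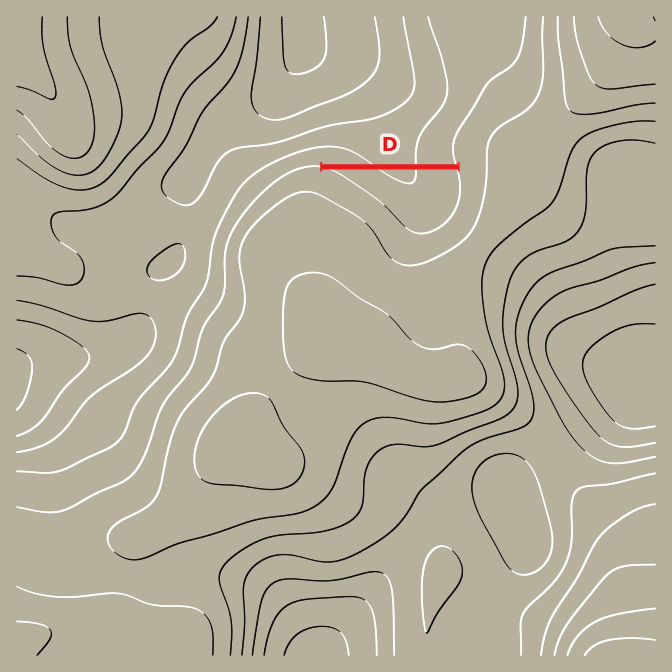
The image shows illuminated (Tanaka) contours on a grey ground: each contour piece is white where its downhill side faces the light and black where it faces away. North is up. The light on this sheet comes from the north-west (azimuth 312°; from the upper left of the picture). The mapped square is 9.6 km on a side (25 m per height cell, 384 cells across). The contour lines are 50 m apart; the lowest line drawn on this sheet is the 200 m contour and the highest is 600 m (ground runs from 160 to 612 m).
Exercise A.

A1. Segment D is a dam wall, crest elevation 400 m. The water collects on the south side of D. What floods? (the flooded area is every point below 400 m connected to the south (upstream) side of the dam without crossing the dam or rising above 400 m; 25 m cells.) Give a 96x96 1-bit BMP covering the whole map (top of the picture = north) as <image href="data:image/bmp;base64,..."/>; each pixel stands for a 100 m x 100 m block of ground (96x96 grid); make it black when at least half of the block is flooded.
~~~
<image width="96" height="96" href="data:image/bmp;base64,Qk2+BAAAAAAAAD4AAAAoAAAAYAAAAGAAAAABAAEAAAAAAIAEAAATCwAAEwsAAAIAAAAAAAAA////AAAAAAAAAAAAAAAAAAAAAAAAAAAAAAAAAAAAAAAAAAAAAAAAAAAAAAAAAAAAAAAAAAAAAAAAAAAAAAAAAAAAAAAAAAAAAAAAAAAAAAAAAAAAAAAAAAAAAAAAAAAAAAAAAAAAAAAAAAAAAAAAAAAAAAAAAAAAAAAAAAAAAAAAAAAAAAAAAAAAAAAAAAAAAAAAAAAAAAAAAAAAAAAAAAAAAAAAAAAAAAAAAAAAAAAAAAAAAAAAAAAAAAAAAAAAAAAAAAAAAAAAAAAAAAAAAAAAAAAAAAAAAAAAAAAAAAAAAAAAAAAAAAAAAAAAAAAAAAAAAAAAAAAAAAAAAAAAAAAAAAAAAAAAAAAAAAAAAAAAAAAAAAAAAAAAAAAAAAAAAAAAAAAAAAAAAAAAAAAAAAAAAAAAAAAAAAAAAAAAAAAAAAAAAAAAAAAAAAAAAAAAAAAAAAAAAAAAAAAAAAAAAAAAAAAAAAAAAAAAAAAAAAAAAAAAAAAAAAAAAAAAAAAAAAAAAAAAAAAAAAAAAAAAAAAAAAAAAAAAAAAAAAAAAAAAAAAAAAAAAAAAAAAAAAAAAAAAAAAAAAAAAAAAAAAAAAAAAAAAAAAAAAAAAAAAAAAAAAAAAAAAAAAAAAAAAAAAAAAAAAAAAAAAAAAAAAAAAAAAAAAAAAAAAAAAAAAAAAAAAAAAAAAAAAAAAAAAAAAAAAAAAAAAAAAAAAAAAAAAAAAAAAAAAAAAAAAAAAAAAAAAAAAAAAAAAAAAAAAAAAAAAAAAAAAAAAAAAAAAAAAAAAAAAAAAAAAAAAAAAAAAAAAAAAAAAAAAAAAAAAAAAAAAAAAAAAAAAAAAAAAAAAAAAAAAAAAAAAAAAAAAAAAAAAAAAAAAAAAAAAAAAAAAAAAAAAAAAAAAAAAAAAAAAAAAAAAAAAAAAAAAAAAAAAAAAAAAAAAAAAAAAAAAAAAAAAAAAAAAAAAAAAAAAAAAAAAAAAAAAAAAAAAAAAAAAAAAAAAAAAAAAAAAAAAAAAAAAAAAAAAADAAAAAAAAAAAAAAAPwAAAAAAAAAAAAAAf4AAAAAAAAAAAAAA/8AAAAAAAAAAAAAB/8AAAAAAAAAAAAAD/8AAAAAAAAAAAAAH/+AAAAAAAAAAAAAf/+AAAAAAAAAAAAA//+AAAAAAAAAAAAD//8AAAAAAAAAAAAAAAAAAAAAAAAAAAAAAAAAAAAAAAAAAAAAAAAAAAAAAAAAAAAAAAAAAAAAAAAAAAAAAAAAAAAAAAAAAAAAAAAAAAAAAAAAAAAAAAAAAAAAAAAAAAAAAAAAAAAAAAAAAAAAAAAAAAAAAAAAAAAAAAAAAAAAAAAAAAAAAAAAAAAAAAAAAAAAAAAAAAAAAAAAAAAAAAAAAAAAAAAAAAAAAAAAAAAAAAAAAAAAAAAAAAAAAAAAAAAAAAAAAAAAAAAAAAAAAAAAAAAAAAAAAAAAAAAAAAAAAAAAAAAAAAAAAAAAAAAAAAAAAAAAAAAAAAAAAAAAAAAAAAAAAAAAAAAAAAAAAAAAAAAAAAAAAAAAAAAA="/>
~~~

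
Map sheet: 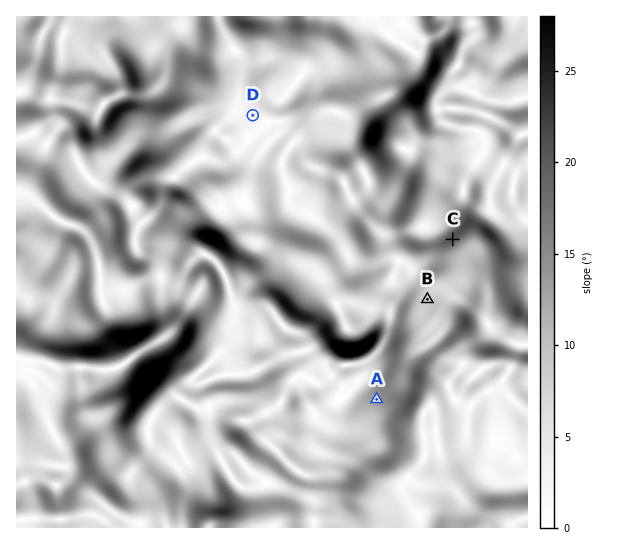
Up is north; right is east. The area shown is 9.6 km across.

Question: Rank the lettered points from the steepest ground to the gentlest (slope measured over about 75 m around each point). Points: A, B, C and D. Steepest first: C A B D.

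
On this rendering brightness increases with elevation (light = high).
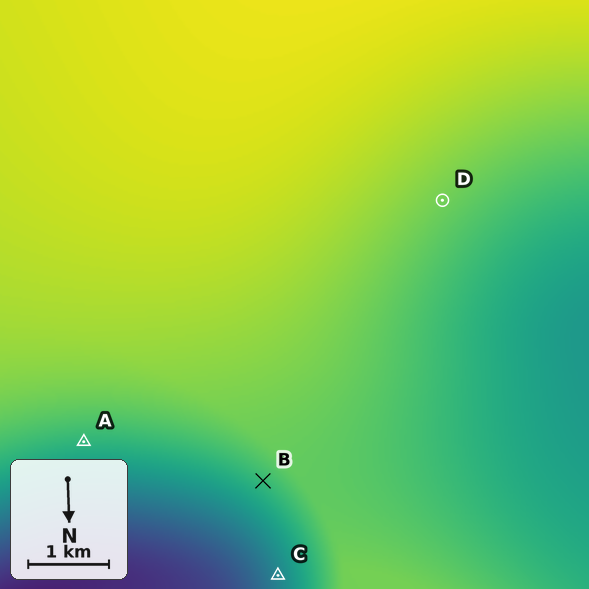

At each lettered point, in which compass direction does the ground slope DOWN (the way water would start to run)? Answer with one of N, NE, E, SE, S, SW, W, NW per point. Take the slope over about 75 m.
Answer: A N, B NE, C E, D NW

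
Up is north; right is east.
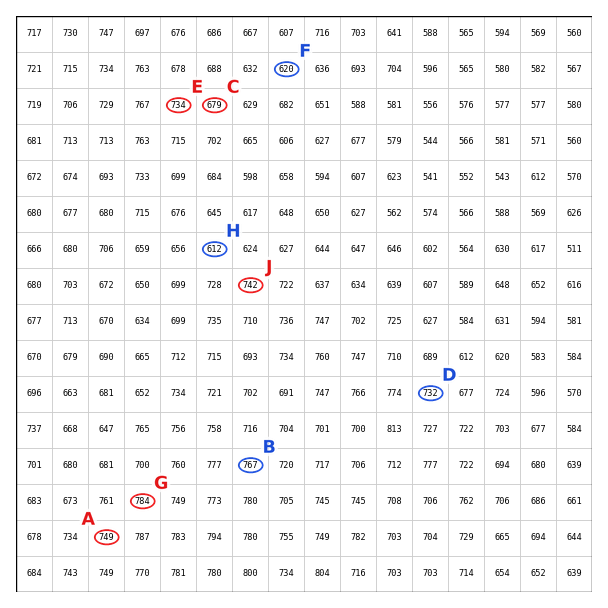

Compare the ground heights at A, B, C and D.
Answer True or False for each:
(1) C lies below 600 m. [False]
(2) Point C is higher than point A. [False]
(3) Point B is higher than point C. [True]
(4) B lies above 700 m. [True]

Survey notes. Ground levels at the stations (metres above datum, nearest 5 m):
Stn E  735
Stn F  620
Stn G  785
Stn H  610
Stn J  740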